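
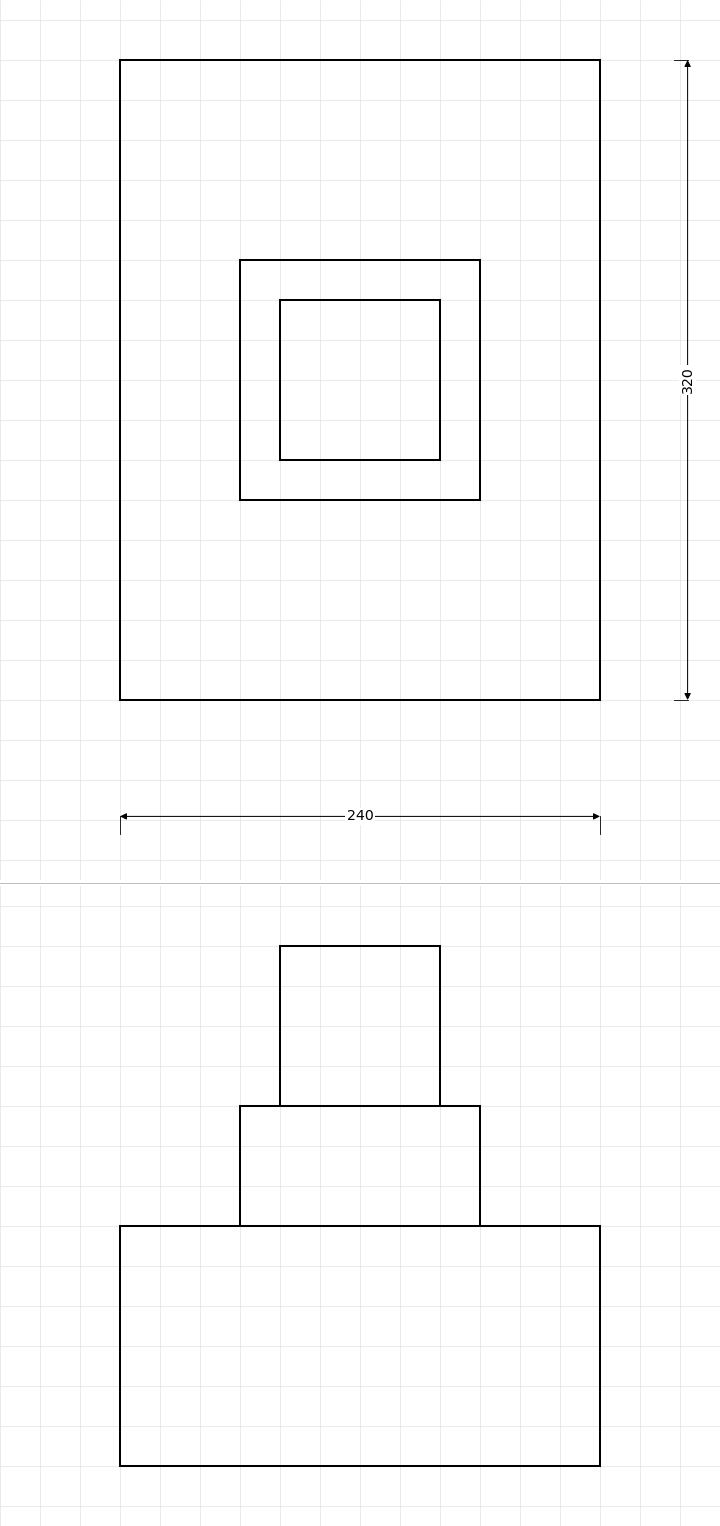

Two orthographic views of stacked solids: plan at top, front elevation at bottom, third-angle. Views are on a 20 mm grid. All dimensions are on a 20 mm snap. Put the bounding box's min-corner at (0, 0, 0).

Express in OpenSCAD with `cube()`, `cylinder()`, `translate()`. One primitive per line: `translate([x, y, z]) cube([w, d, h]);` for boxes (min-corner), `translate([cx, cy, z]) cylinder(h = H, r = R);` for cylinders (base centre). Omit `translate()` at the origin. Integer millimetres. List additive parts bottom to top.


cube([240, 320, 120]);
translate([60, 100, 120]) cube([120, 120, 60]);
translate([80, 120, 180]) cube([80, 80, 80]);


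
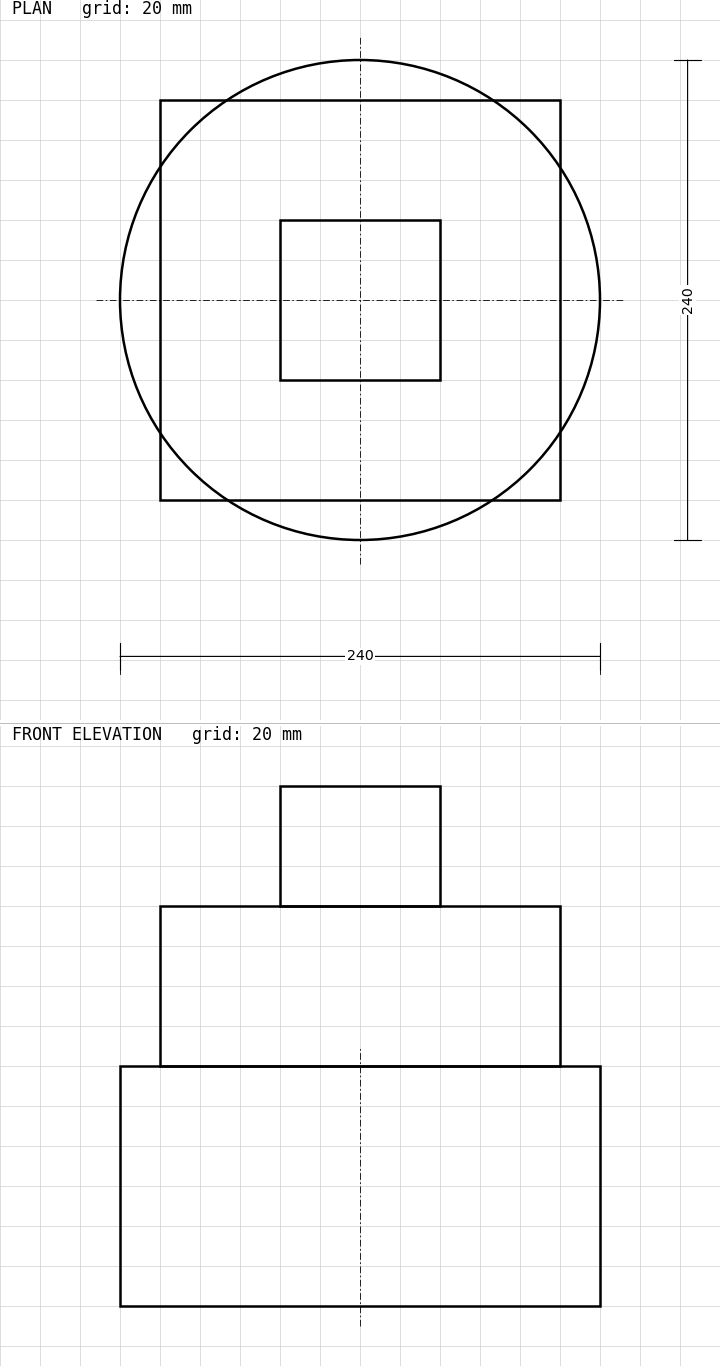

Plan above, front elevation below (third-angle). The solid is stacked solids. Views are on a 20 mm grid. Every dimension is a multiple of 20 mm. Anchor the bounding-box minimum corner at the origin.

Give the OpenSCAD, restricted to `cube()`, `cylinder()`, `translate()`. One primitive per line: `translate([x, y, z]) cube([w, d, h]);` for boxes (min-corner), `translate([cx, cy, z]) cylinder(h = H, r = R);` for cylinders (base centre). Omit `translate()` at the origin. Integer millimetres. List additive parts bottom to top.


translate([120, 120, 0]) cylinder(h = 120, r = 120);
translate([20, 20, 120]) cube([200, 200, 80]);
translate([80, 80, 200]) cube([80, 80, 60]);


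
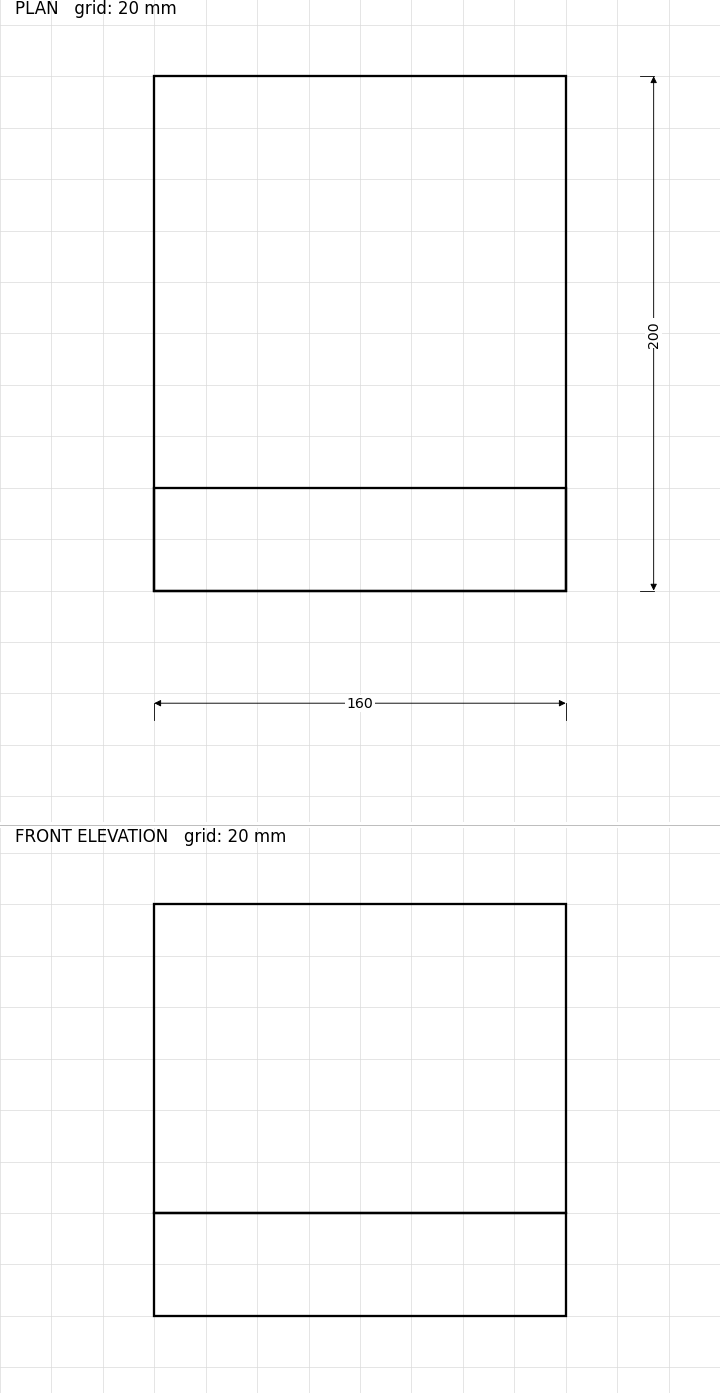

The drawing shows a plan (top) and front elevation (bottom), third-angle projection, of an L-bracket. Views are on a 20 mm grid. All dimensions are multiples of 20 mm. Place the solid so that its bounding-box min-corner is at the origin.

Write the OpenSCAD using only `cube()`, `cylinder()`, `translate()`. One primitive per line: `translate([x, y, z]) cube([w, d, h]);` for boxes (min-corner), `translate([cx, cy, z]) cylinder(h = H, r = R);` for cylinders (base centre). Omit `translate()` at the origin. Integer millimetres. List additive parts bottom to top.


cube([160, 200, 40]);
translate([0, 0, 40]) cube([160, 40, 120]);


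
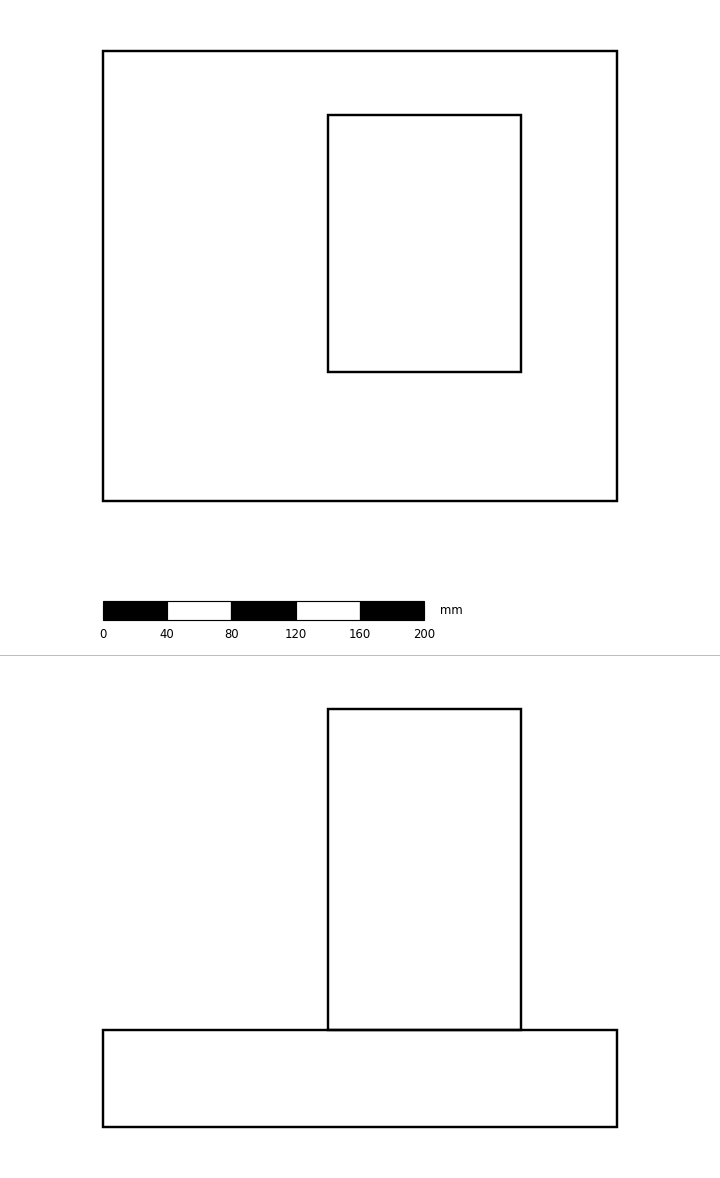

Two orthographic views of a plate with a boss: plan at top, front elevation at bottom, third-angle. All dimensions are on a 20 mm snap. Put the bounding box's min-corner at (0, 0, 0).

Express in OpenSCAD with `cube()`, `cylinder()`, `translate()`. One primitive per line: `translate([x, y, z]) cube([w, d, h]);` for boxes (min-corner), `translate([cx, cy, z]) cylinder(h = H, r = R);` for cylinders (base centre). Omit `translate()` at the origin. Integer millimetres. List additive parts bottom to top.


cube([320, 280, 60]);
translate([140, 80, 60]) cube([120, 160, 200]);


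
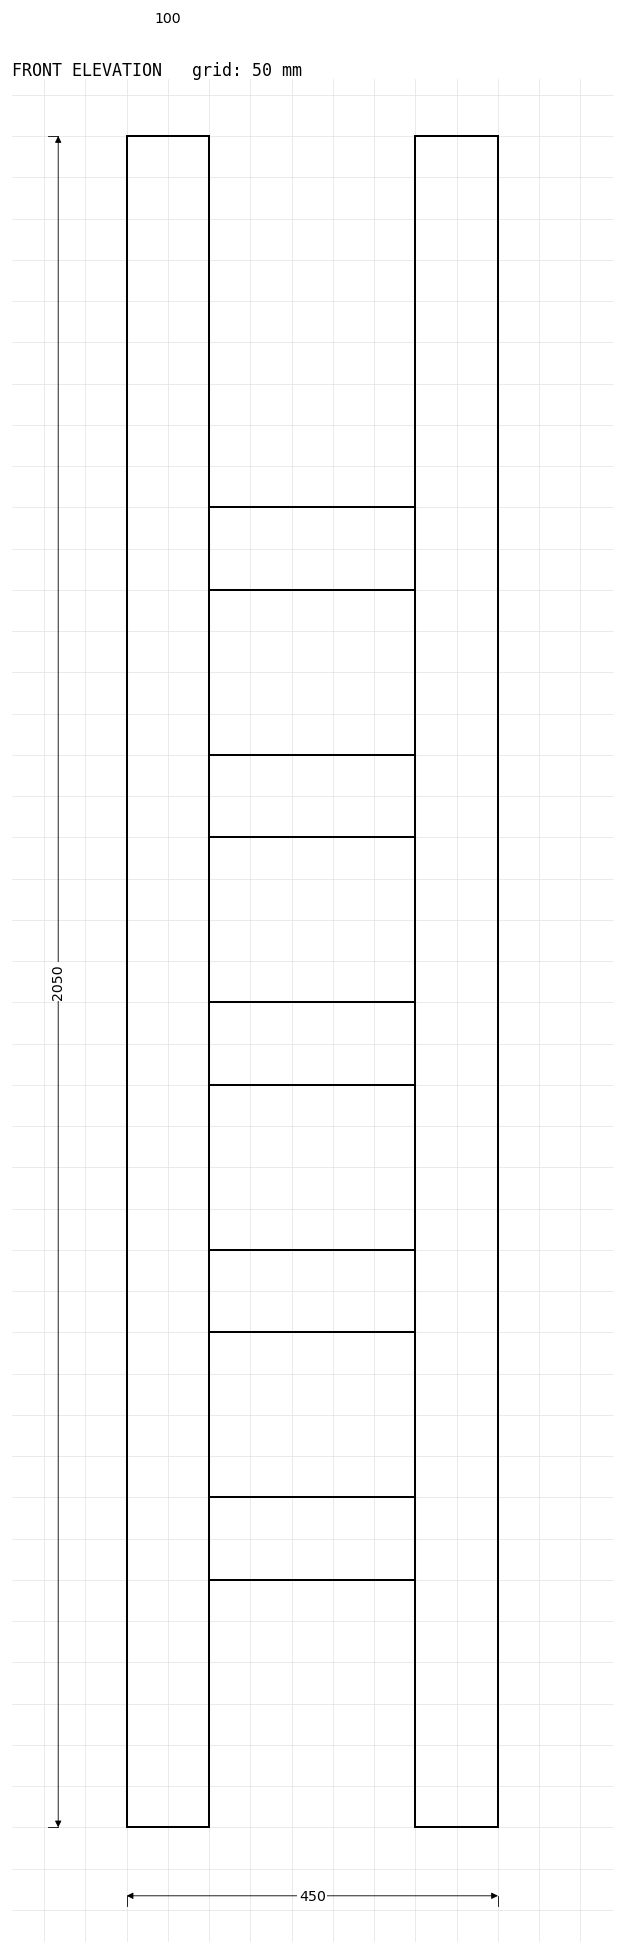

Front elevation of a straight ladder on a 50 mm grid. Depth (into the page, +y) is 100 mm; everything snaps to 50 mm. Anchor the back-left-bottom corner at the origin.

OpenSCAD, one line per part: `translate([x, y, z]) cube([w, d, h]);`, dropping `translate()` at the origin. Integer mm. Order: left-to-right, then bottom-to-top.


cube([100, 100, 2050]);
translate([100, 0, 300]) cube([250, 100, 100]);
translate([100, 0, 600]) cube([250, 100, 100]);
translate([100, 0, 900]) cube([250, 100, 100]);
translate([100, 0, 1200]) cube([250, 100, 100]);
translate([100, 0, 1500]) cube([250, 100, 100]);
translate([350, 0, 0]) cube([100, 100, 2050]);


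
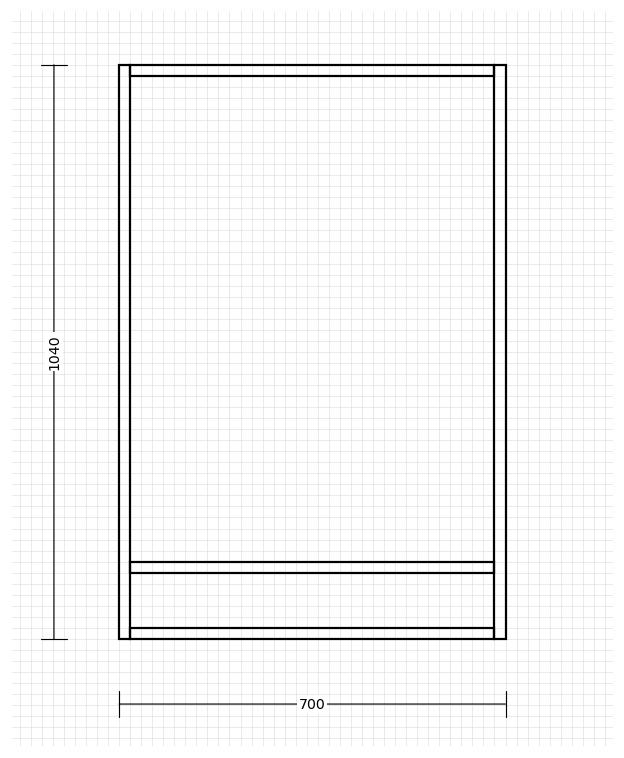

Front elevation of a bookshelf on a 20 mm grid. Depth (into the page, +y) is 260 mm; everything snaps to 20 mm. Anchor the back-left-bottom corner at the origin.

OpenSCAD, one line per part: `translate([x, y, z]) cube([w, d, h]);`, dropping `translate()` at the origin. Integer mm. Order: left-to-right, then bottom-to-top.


cube([20, 260, 1040]);
translate([20, 0, 0]) cube([660, 260, 20]);
translate([20, 0, 120]) cube([660, 260, 20]);
translate([20, 0, 1020]) cube([660, 260, 20]);
translate([680, 0, 0]) cube([20, 260, 1040]);


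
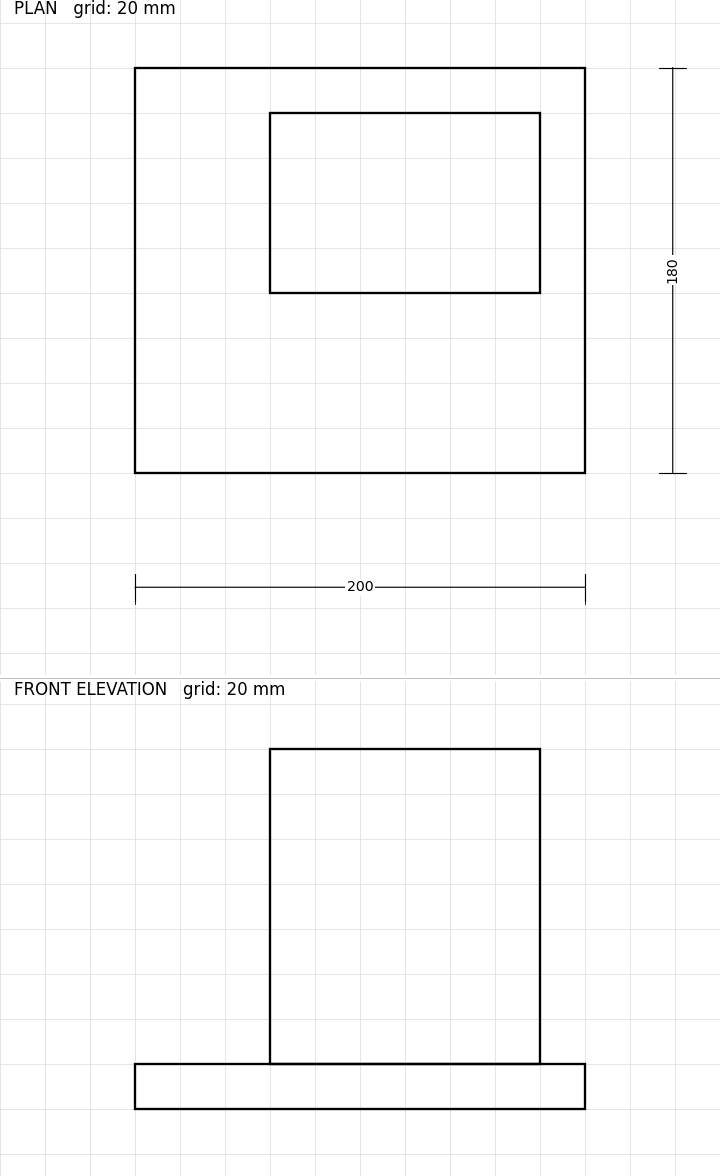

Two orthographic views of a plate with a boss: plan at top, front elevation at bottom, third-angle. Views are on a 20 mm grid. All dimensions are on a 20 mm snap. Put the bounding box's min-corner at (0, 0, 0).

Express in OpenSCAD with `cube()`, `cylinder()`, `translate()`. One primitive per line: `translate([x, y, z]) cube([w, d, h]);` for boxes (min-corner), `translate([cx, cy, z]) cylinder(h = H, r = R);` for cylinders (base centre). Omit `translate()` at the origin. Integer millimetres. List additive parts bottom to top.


cube([200, 180, 20]);
translate([60, 80, 20]) cube([120, 80, 140]);


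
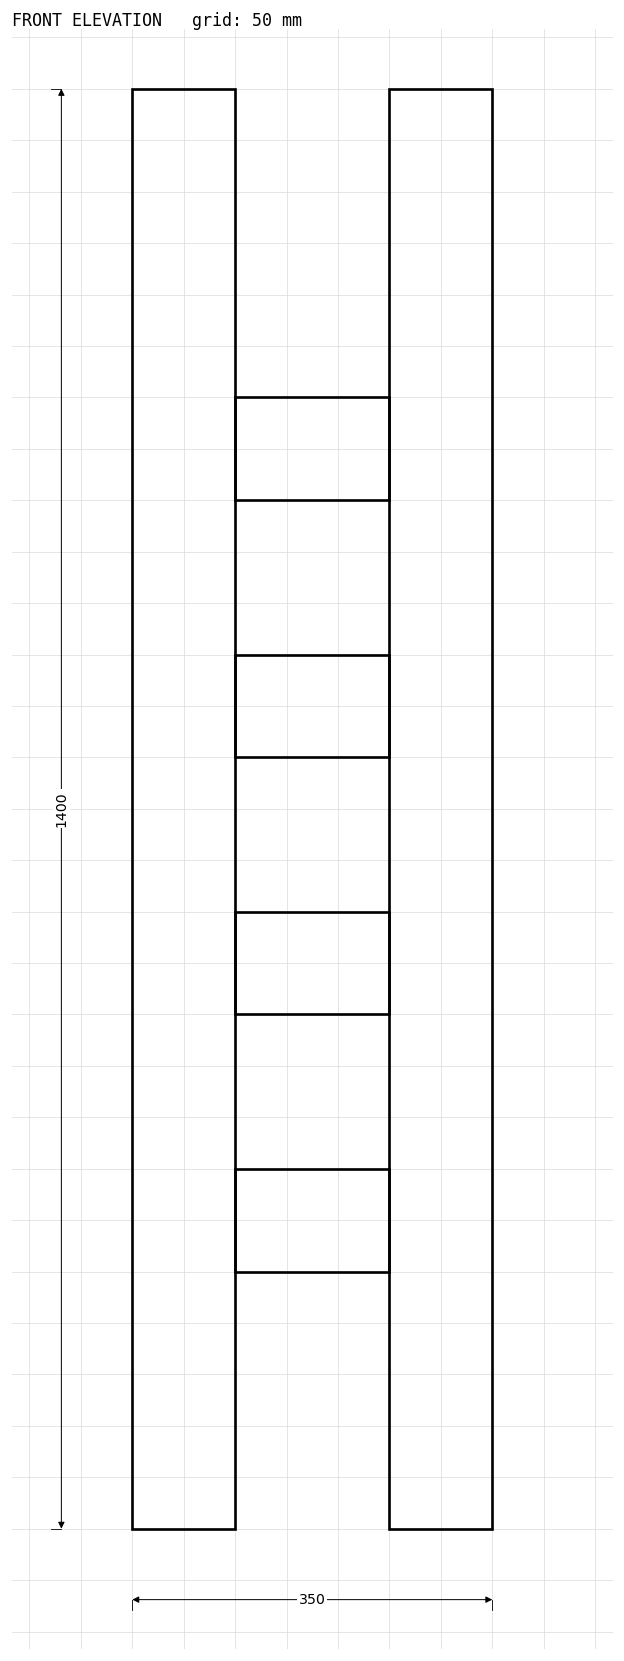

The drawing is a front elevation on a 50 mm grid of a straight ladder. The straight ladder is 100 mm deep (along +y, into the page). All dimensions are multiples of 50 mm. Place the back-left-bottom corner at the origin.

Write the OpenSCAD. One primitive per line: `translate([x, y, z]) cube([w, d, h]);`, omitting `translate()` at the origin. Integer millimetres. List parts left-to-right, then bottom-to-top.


cube([100, 100, 1400]);
translate([100, 0, 250]) cube([150, 100, 100]);
translate([100, 0, 500]) cube([150, 100, 100]);
translate([100, 0, 750]) cube([150, 100, 100]);
translate([100, 0, 1000]) cube([150, 100, 100]);
translate([250, 0, 0]) cube([100, 100, 1400]);


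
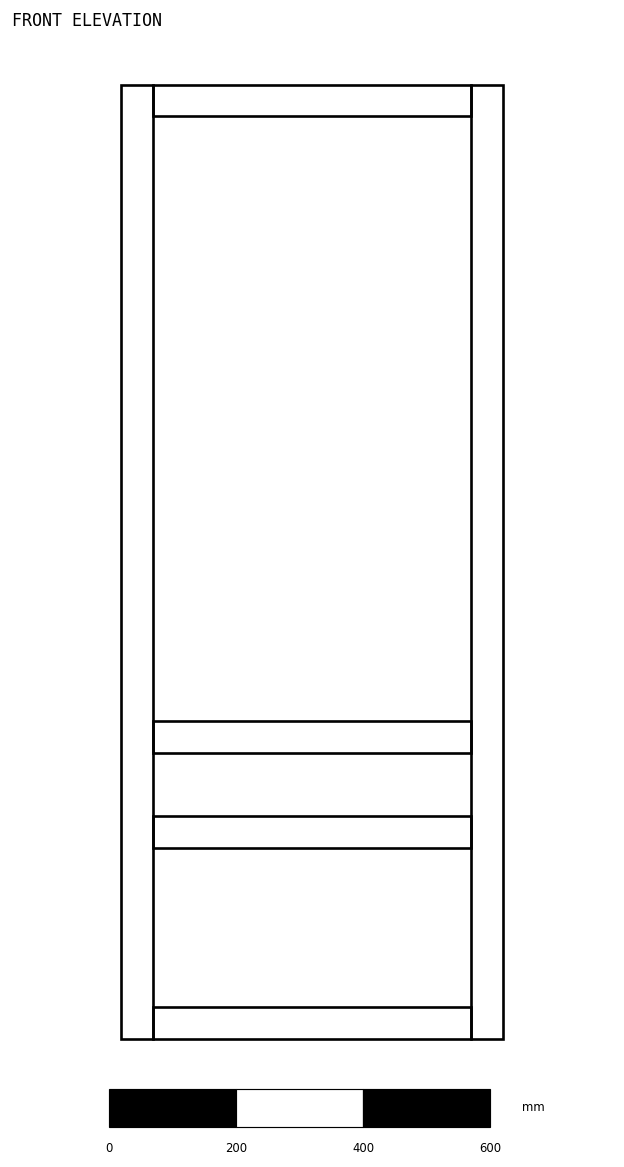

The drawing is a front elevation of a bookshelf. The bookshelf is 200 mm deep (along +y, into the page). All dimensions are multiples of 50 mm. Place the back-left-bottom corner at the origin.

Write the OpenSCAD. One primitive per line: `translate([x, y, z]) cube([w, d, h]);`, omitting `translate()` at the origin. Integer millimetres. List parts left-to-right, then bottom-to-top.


cube([50, 200, 1500]);
translate([50, 0, 0]) cube([500, 200, 50]);
translate([50, 0, 300]) cube([500, 200, 50]);
translate([50, 0, 450]) cube([500, 200, 50]);
translate([50, 0, 1450]) cube([500, 200, 50]);
translate([550, 0, 0]) cube([50, 200, 1500]);


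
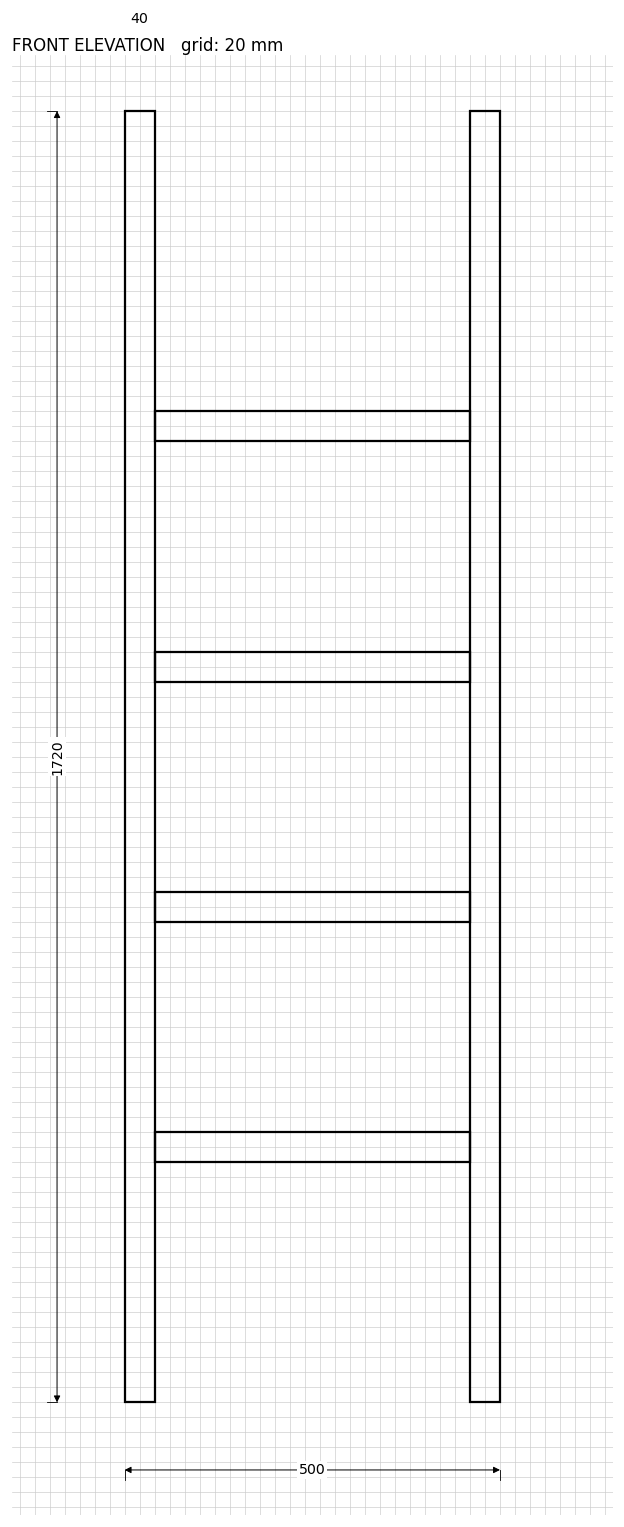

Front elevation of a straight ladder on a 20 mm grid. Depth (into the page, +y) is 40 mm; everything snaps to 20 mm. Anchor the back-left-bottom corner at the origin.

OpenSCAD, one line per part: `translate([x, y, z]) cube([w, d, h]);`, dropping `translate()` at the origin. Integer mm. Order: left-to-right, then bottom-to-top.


cube([40, 40, 1720]);
translate([40, 0, 320]) cube([420, 40, 40]);
translate([40, 0, 640]) cube([420, 40, 40]);
translate([40, 0, 960]) cube([420, 40, 40]);
translate([40, 0, 1280]) cube([420, 40, 40]);
translate([460, 0, 0]) cube([40, 40, 1720]);


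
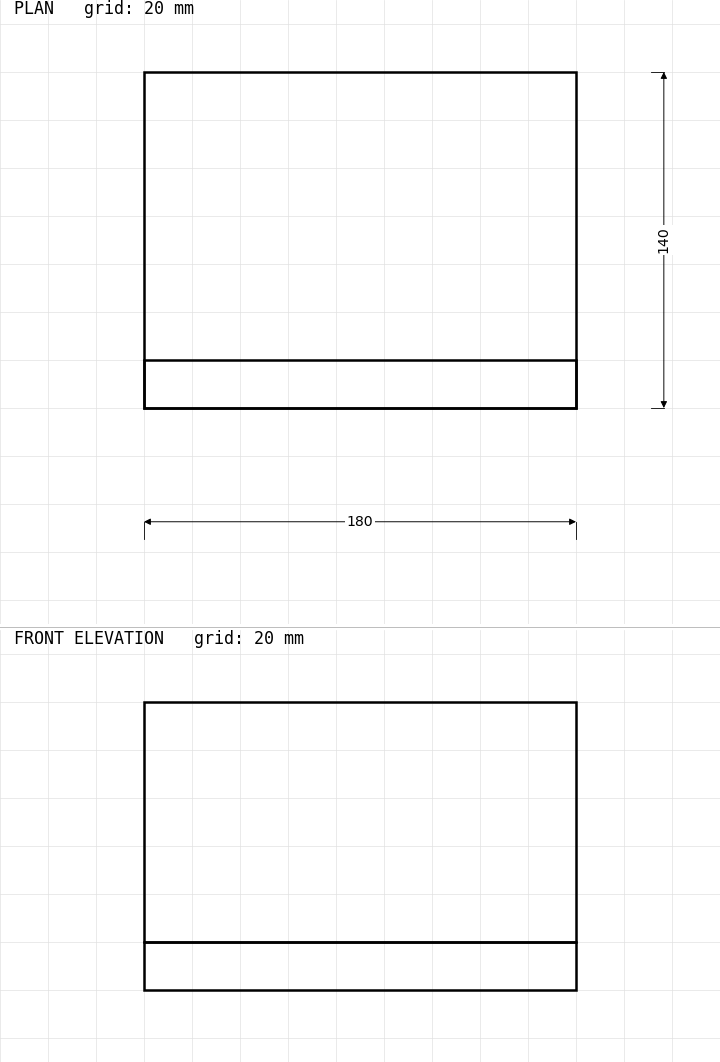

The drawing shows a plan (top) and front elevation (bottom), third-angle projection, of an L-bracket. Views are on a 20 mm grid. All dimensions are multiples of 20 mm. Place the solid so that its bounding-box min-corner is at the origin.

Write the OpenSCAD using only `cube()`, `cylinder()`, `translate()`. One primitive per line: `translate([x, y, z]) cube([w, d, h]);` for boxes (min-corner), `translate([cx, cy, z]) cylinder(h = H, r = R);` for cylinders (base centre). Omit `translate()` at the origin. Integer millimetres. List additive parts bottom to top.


cube([180, 140, 20]);
translate([0, 0, 20]) cube([180, 20, 100]);


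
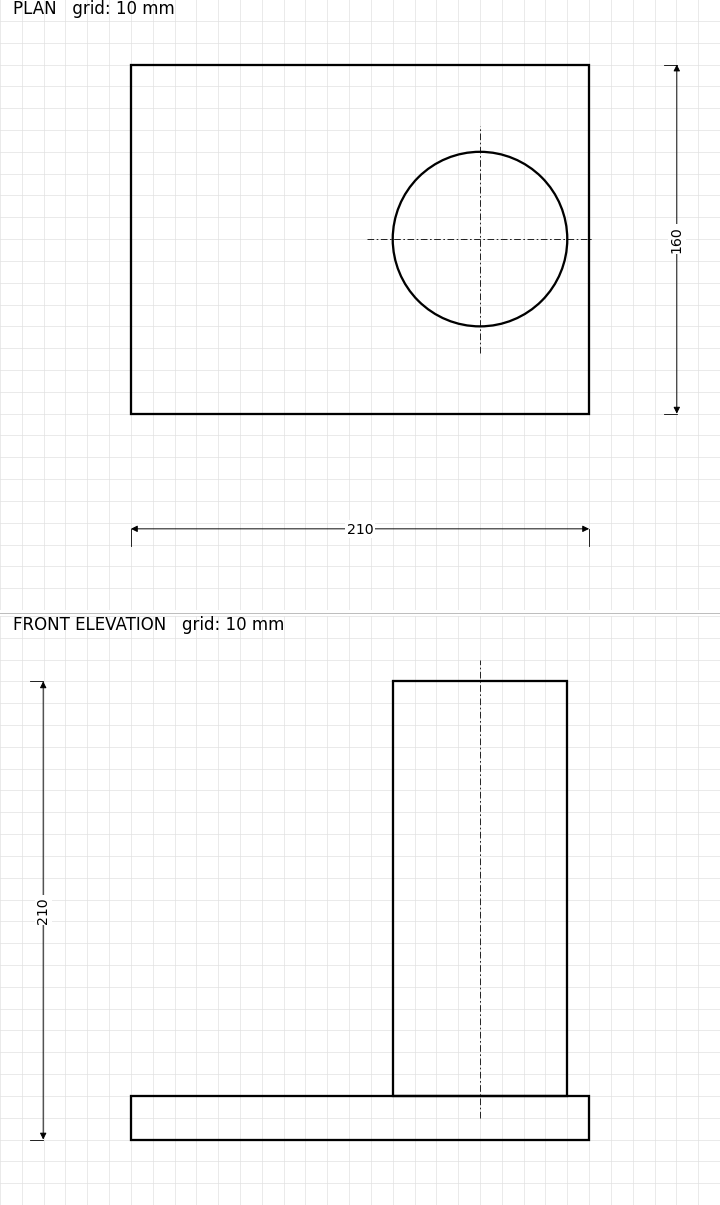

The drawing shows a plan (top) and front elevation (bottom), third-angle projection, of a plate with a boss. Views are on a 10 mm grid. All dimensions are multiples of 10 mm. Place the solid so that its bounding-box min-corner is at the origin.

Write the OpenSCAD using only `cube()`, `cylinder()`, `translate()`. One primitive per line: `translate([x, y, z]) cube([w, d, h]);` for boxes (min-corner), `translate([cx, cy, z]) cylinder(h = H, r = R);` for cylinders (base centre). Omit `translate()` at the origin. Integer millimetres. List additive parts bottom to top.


cube([210, 160, 20]);
translate([160, 80, 20]) cylinder(h = 190, r = 40);


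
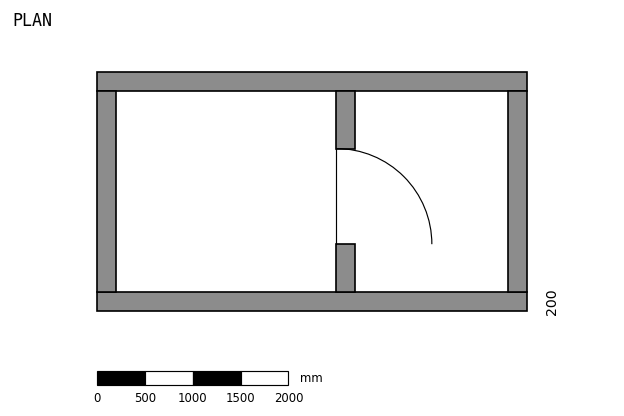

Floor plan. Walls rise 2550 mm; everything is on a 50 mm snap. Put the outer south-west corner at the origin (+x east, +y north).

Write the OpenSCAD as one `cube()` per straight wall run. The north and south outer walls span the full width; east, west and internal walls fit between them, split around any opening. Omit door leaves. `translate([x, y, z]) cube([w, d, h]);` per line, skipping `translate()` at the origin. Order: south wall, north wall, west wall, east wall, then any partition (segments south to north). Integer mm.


cube([4500, 200, 2550]);
translate([0, 2300, 0]) cube([4500, 200, 2550]);
translate([0, 200, 0]) cube([200, 2100, 2550]);
translate([4300, 200, 0]) cube([200, 2100, 2550]);
translate([2500, 200, 0]) cube([200, 500, 2550]);
translate([2500, 1700, 0]) cube([200, 600, 2550]);


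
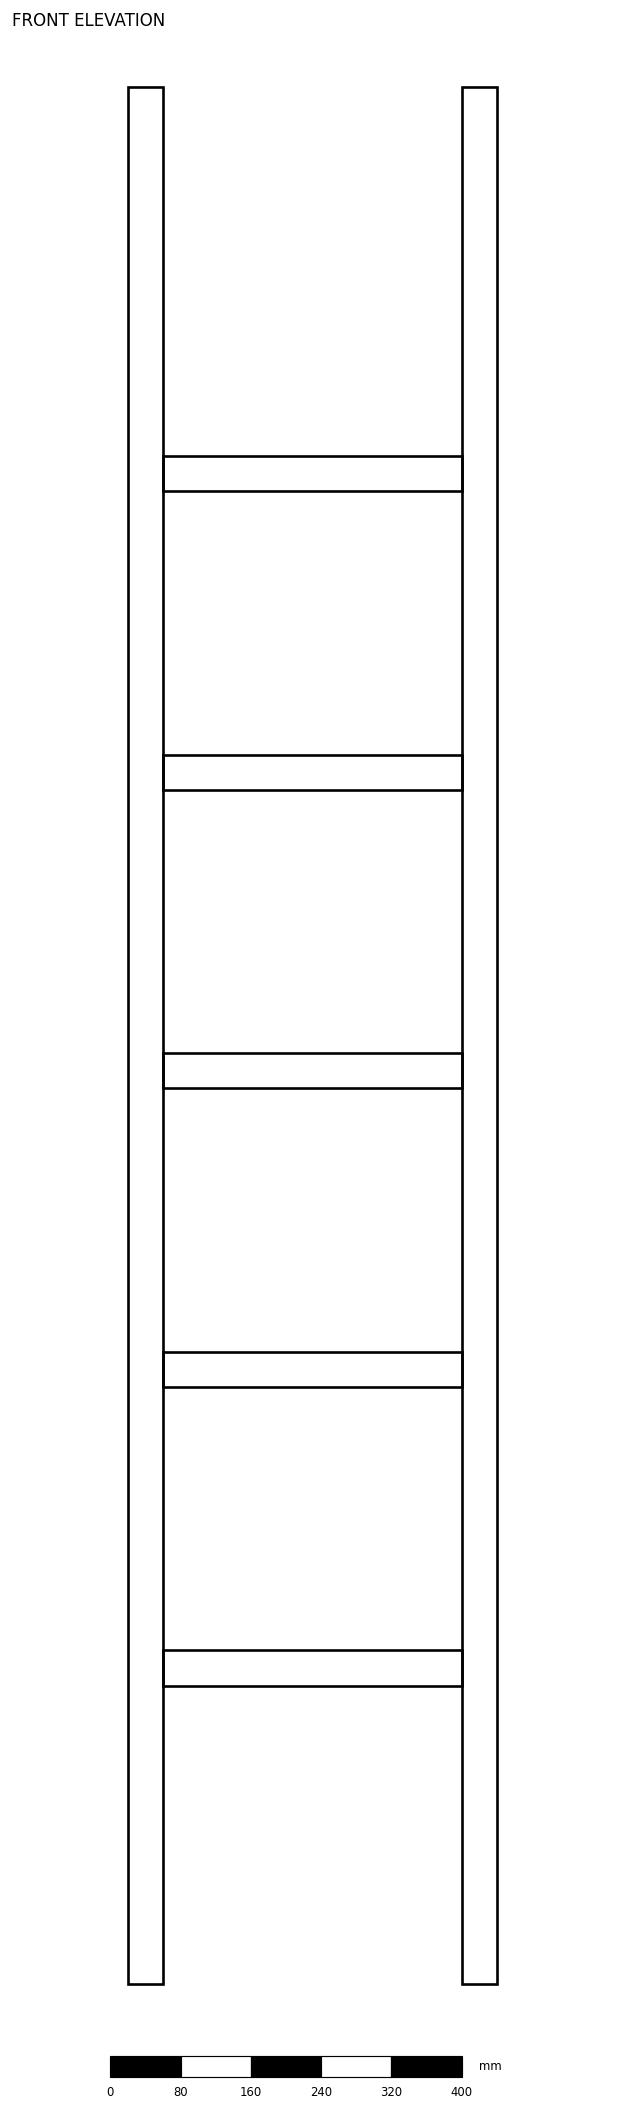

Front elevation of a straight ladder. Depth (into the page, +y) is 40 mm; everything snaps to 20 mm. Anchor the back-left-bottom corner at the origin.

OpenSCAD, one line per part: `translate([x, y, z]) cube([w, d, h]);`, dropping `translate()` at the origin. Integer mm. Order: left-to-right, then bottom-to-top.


cube([40, 40, 2160]);
translate([40, 0, 340]) cube([340, 40, 40]);
translate([40, 0, 680]) cube([340, 40, 40]);
translate([40, 0, 1020]) cube([340, 40, 40]);
translate([40, 0, 1360]) cube([340, 40, 40]);
translate([40, 0, 1700]) cube([340, 40, 40]);
translate([380, 0, 0]) cube([40, 40, 2160]);


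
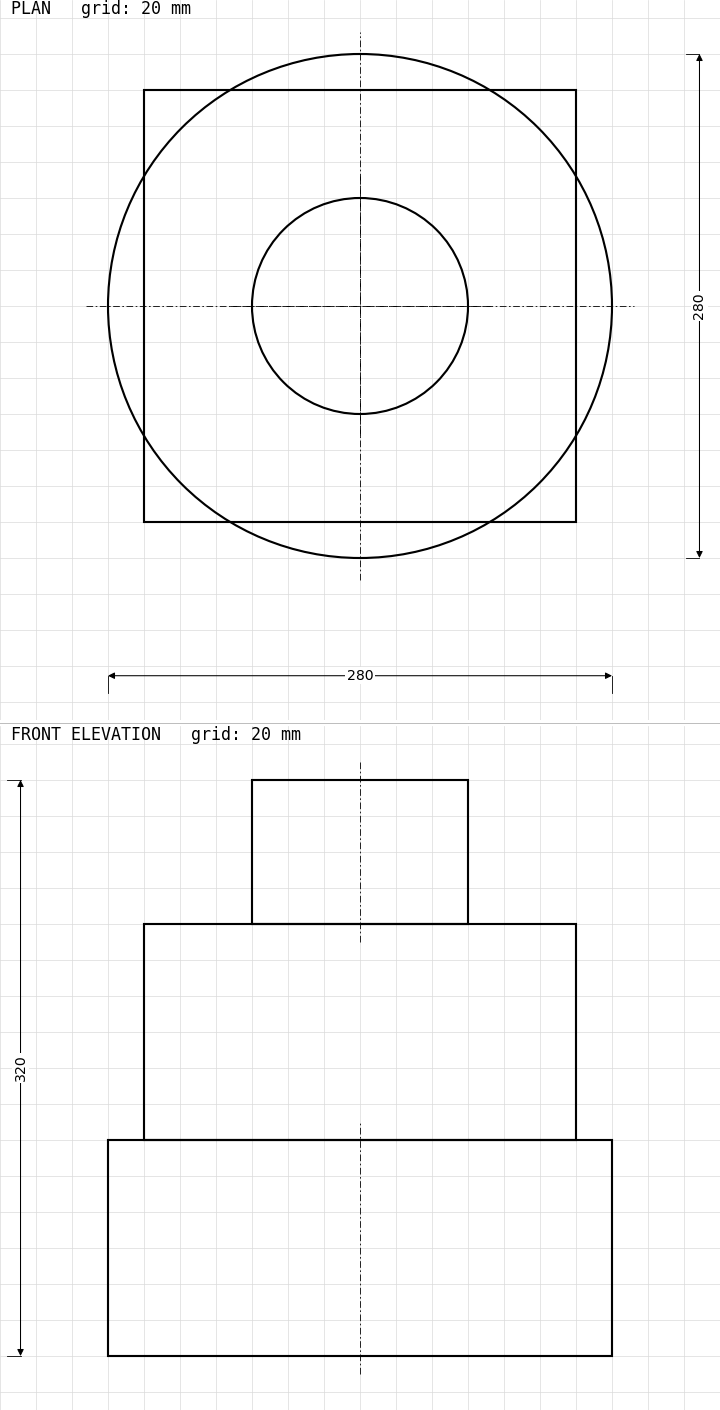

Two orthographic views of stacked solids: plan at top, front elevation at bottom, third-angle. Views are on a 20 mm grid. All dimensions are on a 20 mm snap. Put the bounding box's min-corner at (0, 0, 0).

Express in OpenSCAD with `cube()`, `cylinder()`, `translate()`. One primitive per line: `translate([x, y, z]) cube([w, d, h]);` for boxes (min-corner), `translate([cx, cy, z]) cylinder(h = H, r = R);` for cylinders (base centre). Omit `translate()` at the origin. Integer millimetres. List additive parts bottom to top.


translate([140, 140, 0]) cylinder(h = 120, r = 140);
translate([20, 20, 120]) cube([240, 240, 120]);
translate([140, 140, 240]) cylinder(h = 80, r = 60);


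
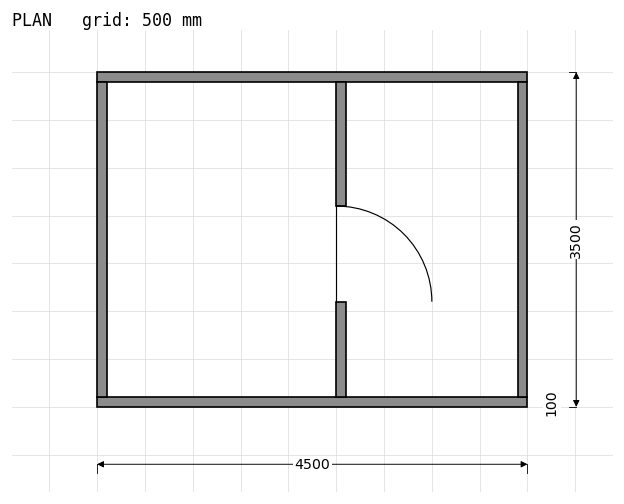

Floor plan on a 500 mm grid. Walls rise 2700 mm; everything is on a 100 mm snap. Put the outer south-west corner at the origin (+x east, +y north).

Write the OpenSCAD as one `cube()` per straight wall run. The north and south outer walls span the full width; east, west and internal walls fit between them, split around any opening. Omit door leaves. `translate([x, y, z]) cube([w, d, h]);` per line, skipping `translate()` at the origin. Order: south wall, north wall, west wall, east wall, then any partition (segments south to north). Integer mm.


cube([4500, 100, 2700]);
translate([0, 3400, 0]) cube([4500, 100, 2700]);
translate([0, 100, 0]) cube([100, 3300, 2700]);
translate([4400, 100, 0]) cube([100, 3300, 2700]);
translate([2500, 100, 0]) cube([100, 1000, 2700]);
translate([2500, 2100, 0]) cube([100, 1300, 2700]);


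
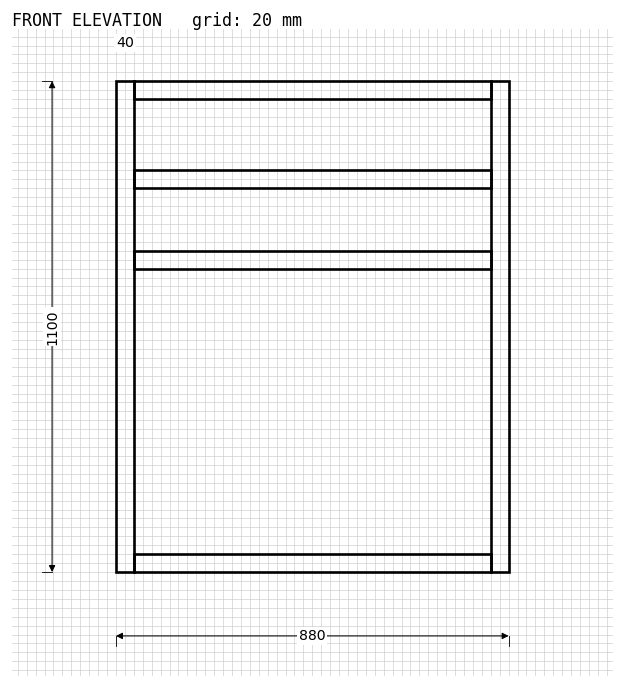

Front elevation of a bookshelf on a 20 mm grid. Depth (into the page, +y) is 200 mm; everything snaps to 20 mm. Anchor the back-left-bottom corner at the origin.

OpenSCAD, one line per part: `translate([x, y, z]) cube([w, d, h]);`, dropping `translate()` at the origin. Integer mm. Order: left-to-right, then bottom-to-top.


cube([40, 200, 1100]);
translate([40, 0, 0]) cube([800, 200, 40]);
translate([40, 0, 680]) cube([800, 200, 40]);
translate([40, 0, 860]) cube([800, 200, 40]);
translate([40, 0, 1060]) cube([800, 200, 40]);
translate([840, 0, 0]) cube([40, 200, 1100]);


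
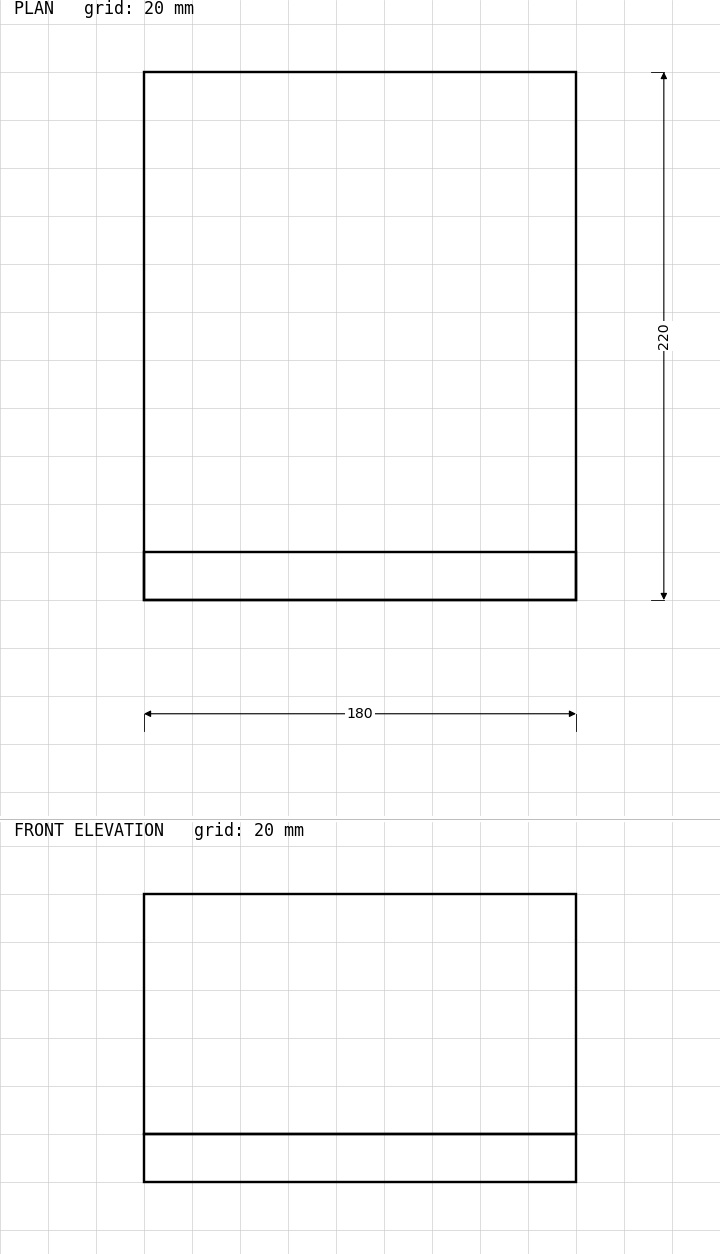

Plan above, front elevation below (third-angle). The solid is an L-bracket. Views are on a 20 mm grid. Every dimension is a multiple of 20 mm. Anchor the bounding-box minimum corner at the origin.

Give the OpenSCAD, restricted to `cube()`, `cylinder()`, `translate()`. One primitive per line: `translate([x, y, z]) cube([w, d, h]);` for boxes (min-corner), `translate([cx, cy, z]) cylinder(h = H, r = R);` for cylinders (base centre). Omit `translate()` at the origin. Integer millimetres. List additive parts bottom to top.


cube([180, 220, 20]);
translate([0, 0, 20]) cube([180, 20, 100]);


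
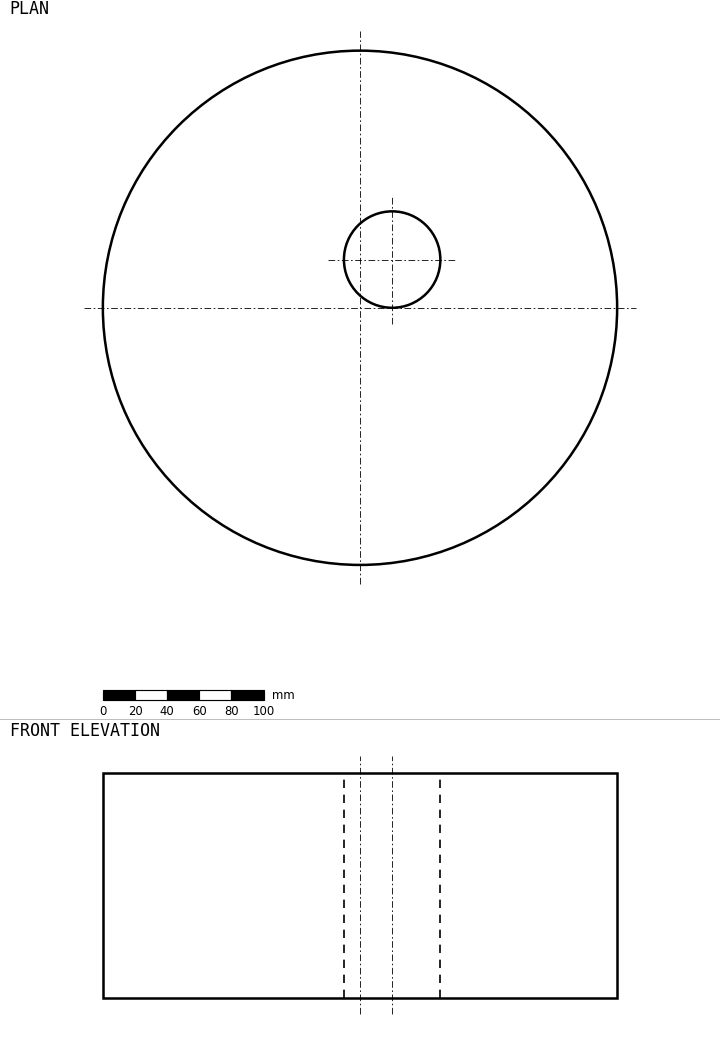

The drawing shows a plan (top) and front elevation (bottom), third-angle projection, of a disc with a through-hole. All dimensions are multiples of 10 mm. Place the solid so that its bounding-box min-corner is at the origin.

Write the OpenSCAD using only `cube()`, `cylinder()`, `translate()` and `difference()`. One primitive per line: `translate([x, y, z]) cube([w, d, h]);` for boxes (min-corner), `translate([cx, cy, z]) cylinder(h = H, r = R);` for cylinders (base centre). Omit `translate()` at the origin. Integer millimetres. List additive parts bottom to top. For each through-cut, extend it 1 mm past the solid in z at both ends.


difference() {
  translate([160, 160, 0]) cylinder(h = 140, r = 160);
  translate([180, 190, -1]) cylinder(h = 142, r = 30);
}


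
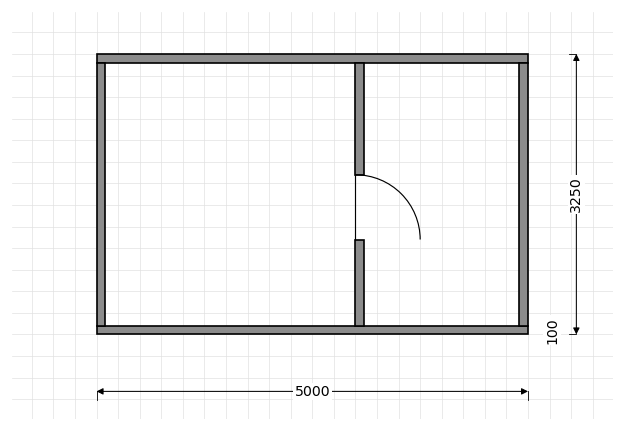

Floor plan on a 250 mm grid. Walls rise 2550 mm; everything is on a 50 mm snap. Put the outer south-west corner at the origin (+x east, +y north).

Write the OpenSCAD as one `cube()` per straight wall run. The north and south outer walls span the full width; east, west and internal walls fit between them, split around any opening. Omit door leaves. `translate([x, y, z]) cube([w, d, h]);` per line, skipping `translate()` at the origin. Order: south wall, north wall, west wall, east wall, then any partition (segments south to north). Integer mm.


cube([5000, 100, 2550]);
translate([0, 3150, 0]) cube([5000, 100, 2550]);
translate([0, 100, 0]) cube([100, 3050, 2550]);
translate([4900, 100, 0]) cube([100, 3050, 2550]);
translate([3000, 100, 0]) cube([100, 1000, 2550]);
translate([3000, 1850, 0]) cube([100, 1300, 2550]);


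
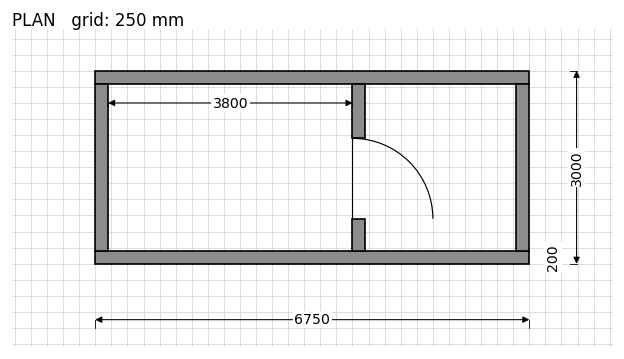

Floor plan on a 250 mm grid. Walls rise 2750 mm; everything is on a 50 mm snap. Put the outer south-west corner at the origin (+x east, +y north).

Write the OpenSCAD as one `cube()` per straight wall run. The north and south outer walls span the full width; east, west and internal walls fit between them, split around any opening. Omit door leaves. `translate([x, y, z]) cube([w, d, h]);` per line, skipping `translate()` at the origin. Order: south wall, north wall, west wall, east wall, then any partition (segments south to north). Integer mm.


cube([6750, 200, 2750]);
translate([0, 2800, 0]) cube([6750, 200, 2750]);
translate([0, 200, 0]) cube([200, 2600, 2750]);
translate([6550, 200, 0]) cube([200, 2600, 2750]);
translate([4000, 200, 0]) cube([200, 500, 2750]);
translate([4000, 1950, 0]) cube([200, 850, 2750]);


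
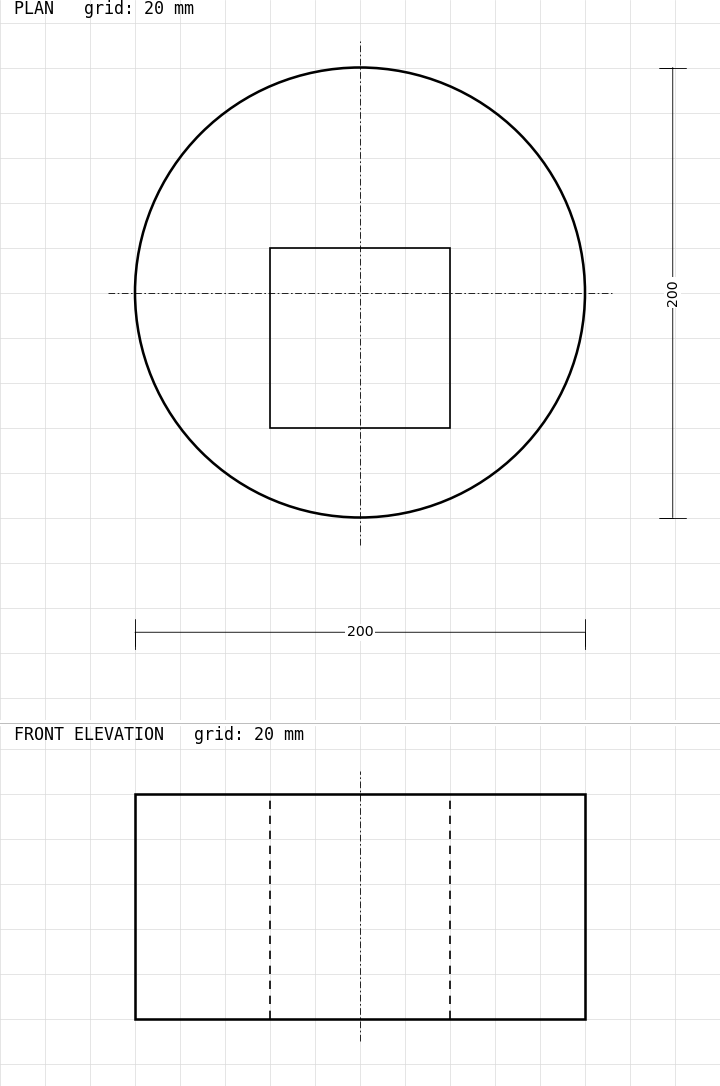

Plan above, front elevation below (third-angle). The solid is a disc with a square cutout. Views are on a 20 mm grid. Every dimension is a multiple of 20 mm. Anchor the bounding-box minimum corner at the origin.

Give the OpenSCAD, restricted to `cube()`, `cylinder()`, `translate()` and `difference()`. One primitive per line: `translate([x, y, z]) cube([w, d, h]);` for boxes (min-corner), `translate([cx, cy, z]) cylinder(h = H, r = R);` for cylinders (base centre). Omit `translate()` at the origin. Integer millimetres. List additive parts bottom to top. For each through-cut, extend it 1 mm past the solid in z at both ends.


difference() {
  translate([100, 100, 0]) cylinder(h = 100, r = 100);
  translate([60, 40, -1]) cube([80, 80, 102]);
}


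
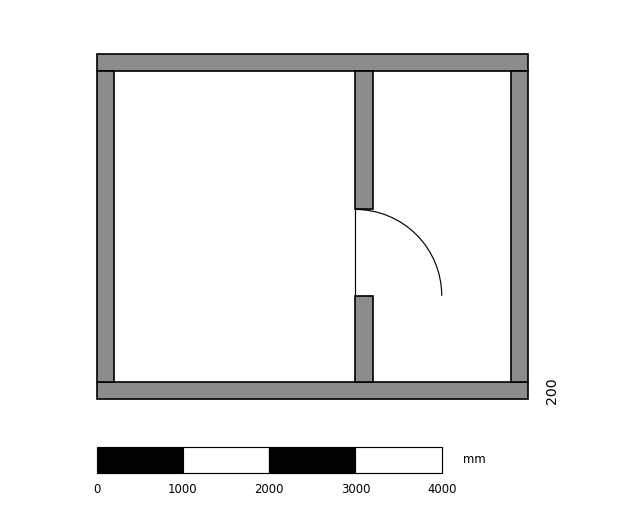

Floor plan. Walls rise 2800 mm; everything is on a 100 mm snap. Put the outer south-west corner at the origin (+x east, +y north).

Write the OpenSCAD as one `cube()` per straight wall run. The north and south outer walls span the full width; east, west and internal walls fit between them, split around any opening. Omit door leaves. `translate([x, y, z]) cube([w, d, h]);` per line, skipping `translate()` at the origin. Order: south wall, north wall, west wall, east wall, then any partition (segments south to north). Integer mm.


cube([5000, 200, 2800]);
translate([0, 3800, 0]) cube([5000, 200, 2800]);
translate([0, 200, 0]) cube([200, 3600, 2800]);
translate([4800, 200, 0]) cube([200, 3600, 2800]);
translate([3000, 200, 0]) cube([200, 1000, 2800]);
translate([3000, 2200, 0]) cube([200, 1600, 2800]);


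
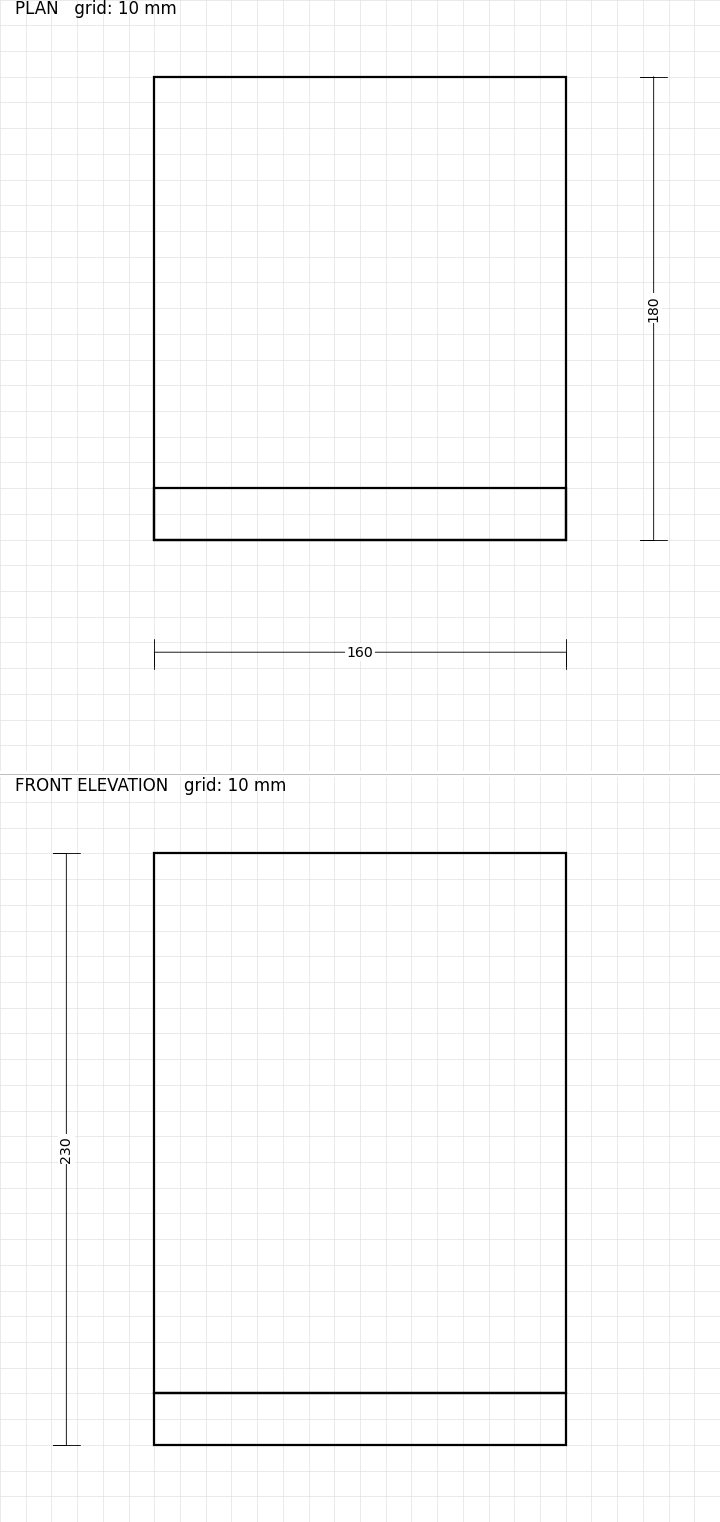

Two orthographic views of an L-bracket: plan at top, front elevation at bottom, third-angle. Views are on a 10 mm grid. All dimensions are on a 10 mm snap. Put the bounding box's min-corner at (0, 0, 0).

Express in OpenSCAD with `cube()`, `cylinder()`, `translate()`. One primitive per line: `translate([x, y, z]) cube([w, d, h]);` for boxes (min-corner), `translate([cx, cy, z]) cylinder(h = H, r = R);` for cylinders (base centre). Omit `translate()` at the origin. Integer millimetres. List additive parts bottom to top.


cube([160, 180, 20]);
translate([0, 0, 20]) cube([160, 20, 210]);


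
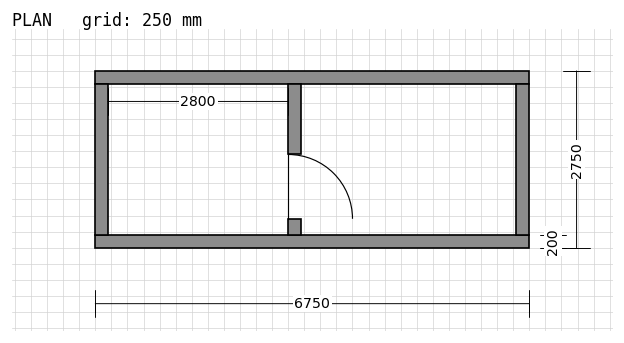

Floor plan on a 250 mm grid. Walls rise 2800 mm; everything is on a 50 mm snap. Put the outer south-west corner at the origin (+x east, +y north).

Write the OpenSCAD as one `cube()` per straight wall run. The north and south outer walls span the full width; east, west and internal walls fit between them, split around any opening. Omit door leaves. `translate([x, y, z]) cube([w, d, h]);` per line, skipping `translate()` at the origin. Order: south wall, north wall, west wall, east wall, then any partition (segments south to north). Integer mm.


cube([6750, 200, 2800]);
translate([0, 2550, 0]) cube([6750, 200, 2800]);
translate([0, 200, 0]) cube([200, 2350, 2800]);
translate([6550, 200, 0]) cube([200, 2350, 2800]);
translate([3000, 200, 0]) cube([200, 250, 2800]);
translate([3000, 1450, 0]) cube([200, 1100, 2800]);


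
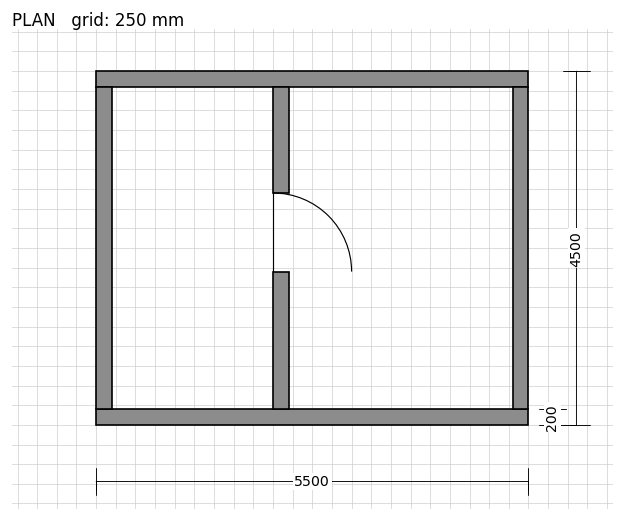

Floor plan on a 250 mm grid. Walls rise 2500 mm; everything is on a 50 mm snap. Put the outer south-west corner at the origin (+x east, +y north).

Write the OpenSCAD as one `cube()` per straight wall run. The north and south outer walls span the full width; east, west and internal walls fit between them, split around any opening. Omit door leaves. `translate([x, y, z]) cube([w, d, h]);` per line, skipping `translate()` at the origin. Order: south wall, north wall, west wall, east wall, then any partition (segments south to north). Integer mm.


cube([5500, 200, 2500]);
translate([0, 4300, 0]) cube([5500, 200, 2500]);
translate([0, 200, 0]) cube([200, 4100, 2500]);
translate([5300, 200, 0]) cube([200, 4100, 2500]);
translate([2250, 200, 0]) cube([200, 1750, 2500]);
translate([2250, 2950, 0]) cube([200, 1350, 2500]);


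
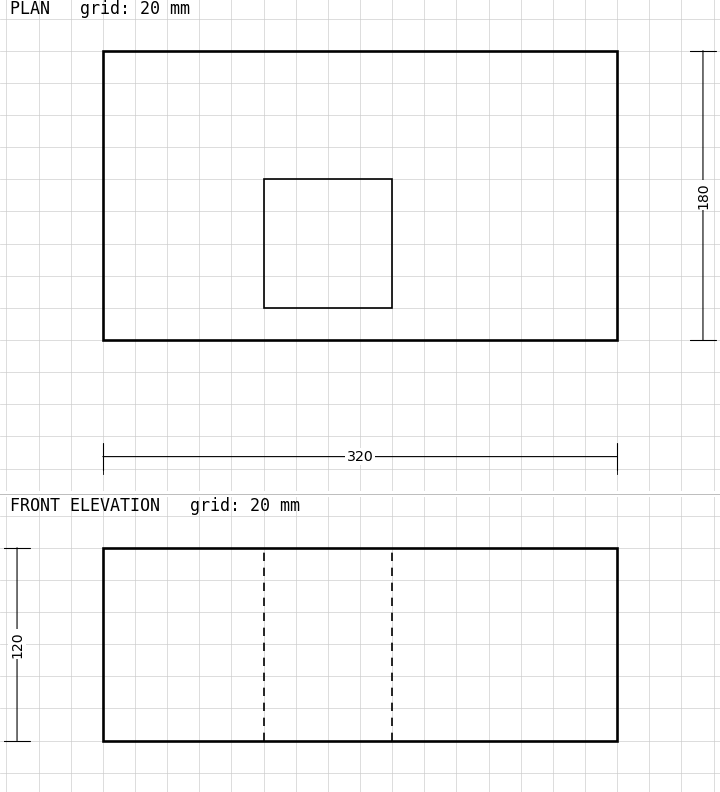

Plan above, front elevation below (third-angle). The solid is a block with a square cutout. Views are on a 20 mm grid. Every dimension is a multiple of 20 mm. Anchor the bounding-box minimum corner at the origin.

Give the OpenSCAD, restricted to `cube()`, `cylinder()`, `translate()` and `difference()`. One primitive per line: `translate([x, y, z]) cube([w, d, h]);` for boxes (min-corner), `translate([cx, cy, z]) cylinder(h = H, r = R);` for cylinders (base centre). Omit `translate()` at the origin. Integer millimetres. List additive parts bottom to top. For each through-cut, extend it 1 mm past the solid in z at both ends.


difference() {
  cube([320, 180, 120]);
  translate([100, 20, -1]) cube([80, 80, 122]);
}


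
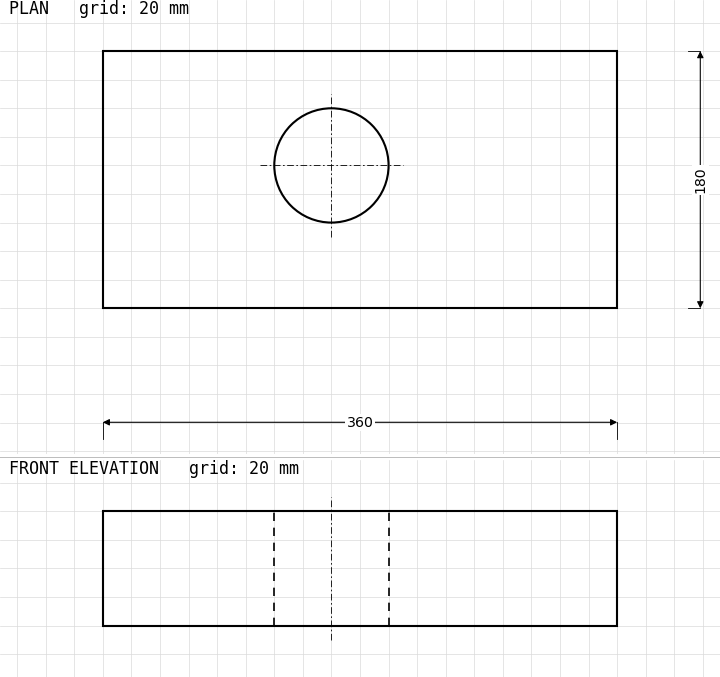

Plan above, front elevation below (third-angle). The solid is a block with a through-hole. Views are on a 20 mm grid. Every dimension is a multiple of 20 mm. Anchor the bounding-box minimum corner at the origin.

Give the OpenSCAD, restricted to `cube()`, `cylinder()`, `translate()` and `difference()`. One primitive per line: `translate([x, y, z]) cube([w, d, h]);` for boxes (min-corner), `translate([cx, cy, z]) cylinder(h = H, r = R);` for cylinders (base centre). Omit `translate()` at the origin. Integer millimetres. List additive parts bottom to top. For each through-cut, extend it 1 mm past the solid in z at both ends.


difference() {
  cube([360, 180, 80]);
  translate([160, 100, -1]) cylinder(h = 82, r = 40);
}


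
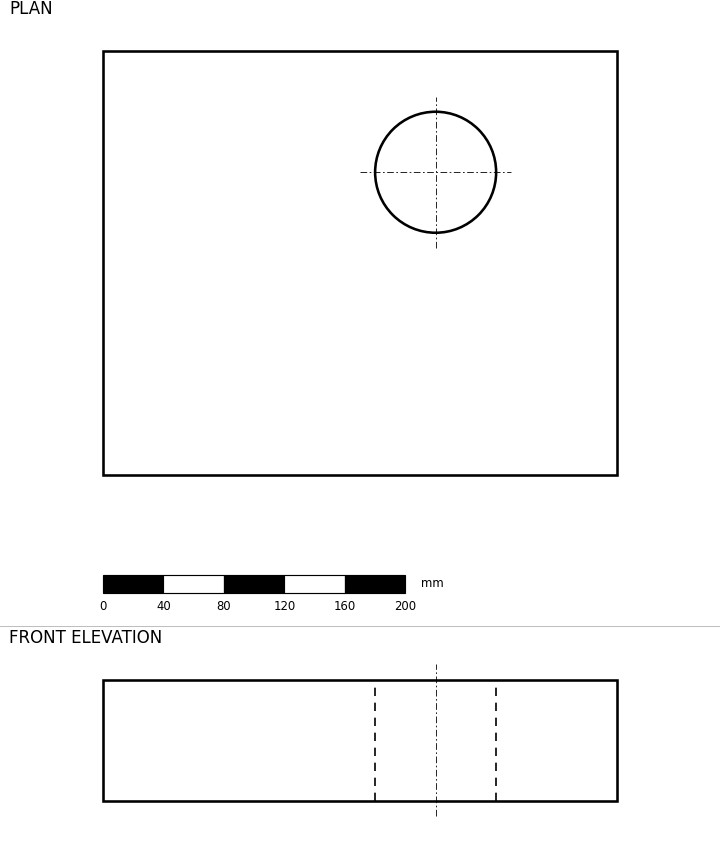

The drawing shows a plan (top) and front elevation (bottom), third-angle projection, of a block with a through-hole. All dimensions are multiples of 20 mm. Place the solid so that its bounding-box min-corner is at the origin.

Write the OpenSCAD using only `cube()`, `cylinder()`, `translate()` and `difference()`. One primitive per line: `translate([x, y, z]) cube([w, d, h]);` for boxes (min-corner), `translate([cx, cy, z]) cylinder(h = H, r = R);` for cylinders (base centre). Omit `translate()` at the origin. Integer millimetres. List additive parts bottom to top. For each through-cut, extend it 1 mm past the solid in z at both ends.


difference() {
  cube([340, 280, 80]);
  translate([220, 200, -1]) cylinder(h = 82, r = 40);
}


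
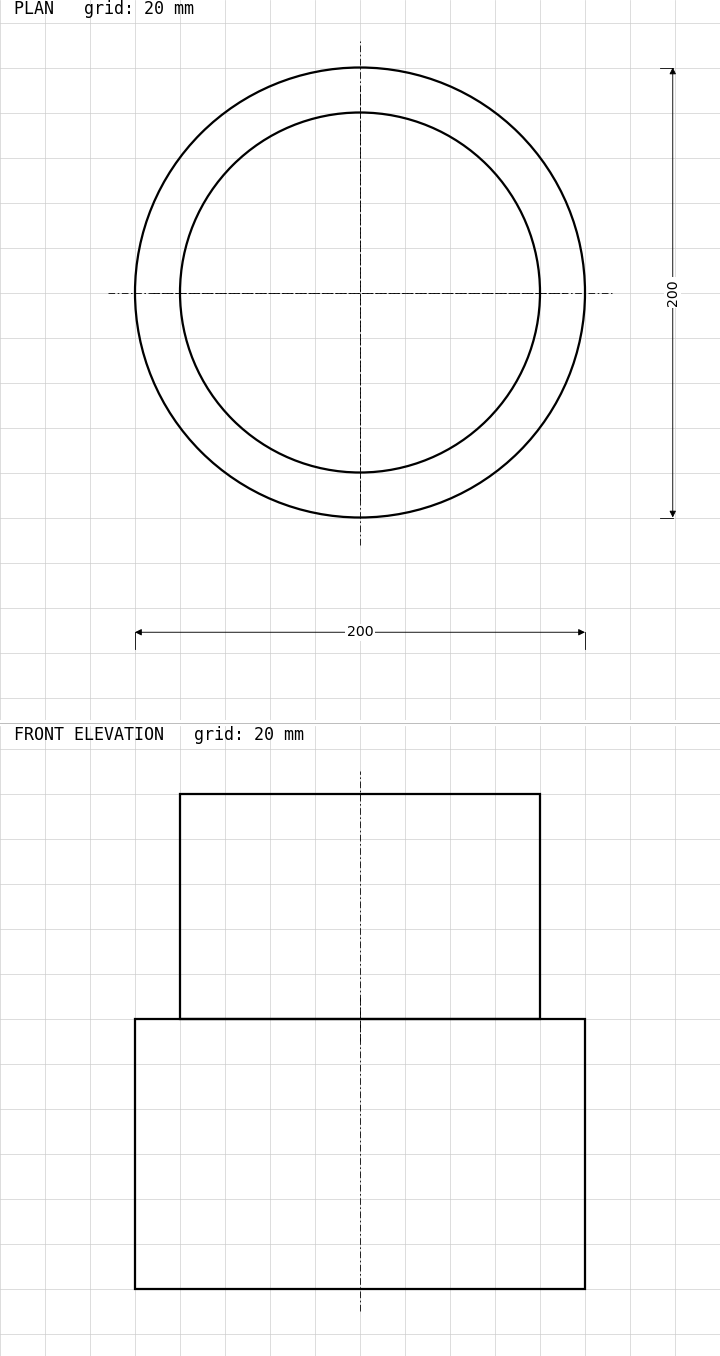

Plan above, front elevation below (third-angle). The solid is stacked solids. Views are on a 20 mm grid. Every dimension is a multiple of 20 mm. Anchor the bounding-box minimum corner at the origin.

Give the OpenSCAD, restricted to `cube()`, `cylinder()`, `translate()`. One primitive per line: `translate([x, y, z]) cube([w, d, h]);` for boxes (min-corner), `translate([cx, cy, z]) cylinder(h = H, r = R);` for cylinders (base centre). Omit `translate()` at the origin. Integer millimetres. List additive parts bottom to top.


translate([100, 100, 0]) cylinder(h = 120, r = 100);
translate([100, 100, 120]) cylinder(h = 100, r = 80);


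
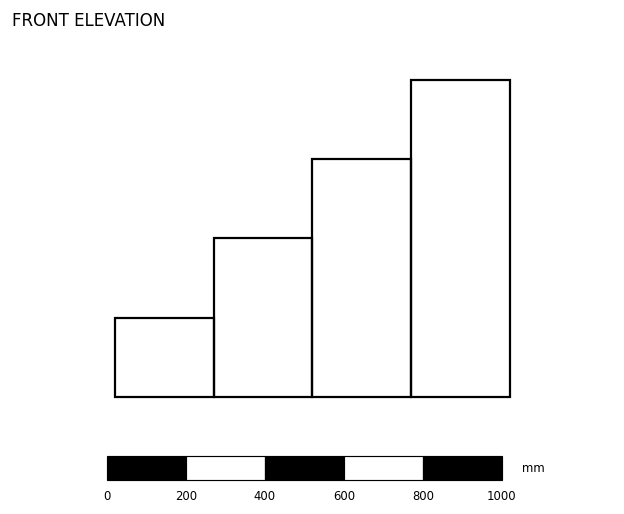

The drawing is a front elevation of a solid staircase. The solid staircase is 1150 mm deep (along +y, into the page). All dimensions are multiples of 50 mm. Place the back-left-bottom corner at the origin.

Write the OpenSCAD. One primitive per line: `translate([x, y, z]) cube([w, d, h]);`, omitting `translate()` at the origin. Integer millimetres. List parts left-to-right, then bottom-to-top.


cube([250, 1150, 200]);
translate([250, 0, 0]) cube([250, 1150, 400]);
translate([500, 0, 0]) cube([250, 1150, 600]);
translate([750, 0, 0]) cube([250, 1150, 800]);


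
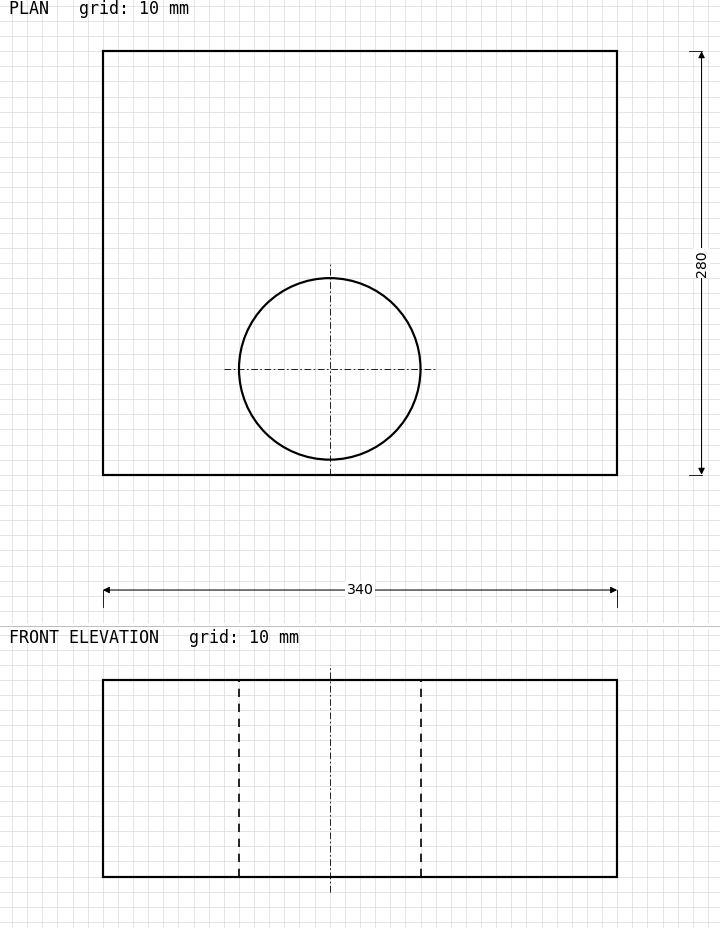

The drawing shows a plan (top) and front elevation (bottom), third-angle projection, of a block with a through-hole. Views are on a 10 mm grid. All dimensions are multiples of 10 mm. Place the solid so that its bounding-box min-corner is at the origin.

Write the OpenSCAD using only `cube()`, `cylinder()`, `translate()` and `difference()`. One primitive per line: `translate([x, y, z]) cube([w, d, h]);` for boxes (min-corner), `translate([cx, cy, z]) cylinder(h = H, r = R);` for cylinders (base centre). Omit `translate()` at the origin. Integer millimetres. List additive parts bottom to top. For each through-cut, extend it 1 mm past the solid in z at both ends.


difference() {
  cube([340, 280, 130]);
  translate([150, 70, -1]) cylinder(h = 132, r = 60);
}


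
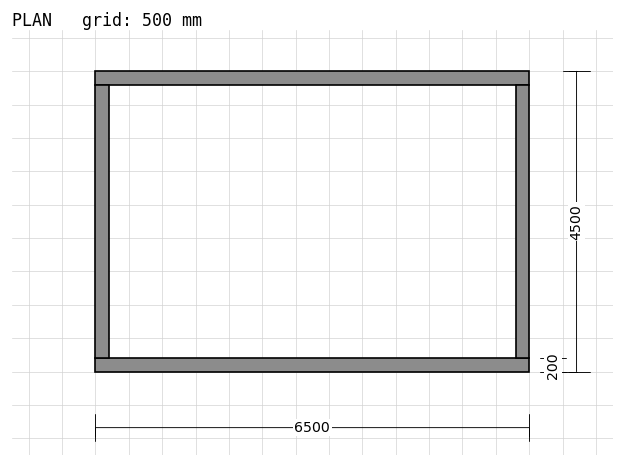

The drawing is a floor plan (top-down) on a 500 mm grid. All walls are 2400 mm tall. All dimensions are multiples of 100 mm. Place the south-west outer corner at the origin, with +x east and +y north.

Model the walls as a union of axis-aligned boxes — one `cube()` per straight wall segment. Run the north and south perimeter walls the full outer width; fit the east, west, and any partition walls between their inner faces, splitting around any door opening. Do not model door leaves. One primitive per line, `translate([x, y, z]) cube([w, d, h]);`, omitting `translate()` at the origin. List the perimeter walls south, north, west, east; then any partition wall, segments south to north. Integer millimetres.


cube([6500, 200, 2400]);
translate([0, 4300, 0]) cube([6500, 200, 2400]);
translate([0, 200, 0]) cube([200, 4100, 2400]);
translate([6300, 200, 0]) cube([200, 4100, 2400]);
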